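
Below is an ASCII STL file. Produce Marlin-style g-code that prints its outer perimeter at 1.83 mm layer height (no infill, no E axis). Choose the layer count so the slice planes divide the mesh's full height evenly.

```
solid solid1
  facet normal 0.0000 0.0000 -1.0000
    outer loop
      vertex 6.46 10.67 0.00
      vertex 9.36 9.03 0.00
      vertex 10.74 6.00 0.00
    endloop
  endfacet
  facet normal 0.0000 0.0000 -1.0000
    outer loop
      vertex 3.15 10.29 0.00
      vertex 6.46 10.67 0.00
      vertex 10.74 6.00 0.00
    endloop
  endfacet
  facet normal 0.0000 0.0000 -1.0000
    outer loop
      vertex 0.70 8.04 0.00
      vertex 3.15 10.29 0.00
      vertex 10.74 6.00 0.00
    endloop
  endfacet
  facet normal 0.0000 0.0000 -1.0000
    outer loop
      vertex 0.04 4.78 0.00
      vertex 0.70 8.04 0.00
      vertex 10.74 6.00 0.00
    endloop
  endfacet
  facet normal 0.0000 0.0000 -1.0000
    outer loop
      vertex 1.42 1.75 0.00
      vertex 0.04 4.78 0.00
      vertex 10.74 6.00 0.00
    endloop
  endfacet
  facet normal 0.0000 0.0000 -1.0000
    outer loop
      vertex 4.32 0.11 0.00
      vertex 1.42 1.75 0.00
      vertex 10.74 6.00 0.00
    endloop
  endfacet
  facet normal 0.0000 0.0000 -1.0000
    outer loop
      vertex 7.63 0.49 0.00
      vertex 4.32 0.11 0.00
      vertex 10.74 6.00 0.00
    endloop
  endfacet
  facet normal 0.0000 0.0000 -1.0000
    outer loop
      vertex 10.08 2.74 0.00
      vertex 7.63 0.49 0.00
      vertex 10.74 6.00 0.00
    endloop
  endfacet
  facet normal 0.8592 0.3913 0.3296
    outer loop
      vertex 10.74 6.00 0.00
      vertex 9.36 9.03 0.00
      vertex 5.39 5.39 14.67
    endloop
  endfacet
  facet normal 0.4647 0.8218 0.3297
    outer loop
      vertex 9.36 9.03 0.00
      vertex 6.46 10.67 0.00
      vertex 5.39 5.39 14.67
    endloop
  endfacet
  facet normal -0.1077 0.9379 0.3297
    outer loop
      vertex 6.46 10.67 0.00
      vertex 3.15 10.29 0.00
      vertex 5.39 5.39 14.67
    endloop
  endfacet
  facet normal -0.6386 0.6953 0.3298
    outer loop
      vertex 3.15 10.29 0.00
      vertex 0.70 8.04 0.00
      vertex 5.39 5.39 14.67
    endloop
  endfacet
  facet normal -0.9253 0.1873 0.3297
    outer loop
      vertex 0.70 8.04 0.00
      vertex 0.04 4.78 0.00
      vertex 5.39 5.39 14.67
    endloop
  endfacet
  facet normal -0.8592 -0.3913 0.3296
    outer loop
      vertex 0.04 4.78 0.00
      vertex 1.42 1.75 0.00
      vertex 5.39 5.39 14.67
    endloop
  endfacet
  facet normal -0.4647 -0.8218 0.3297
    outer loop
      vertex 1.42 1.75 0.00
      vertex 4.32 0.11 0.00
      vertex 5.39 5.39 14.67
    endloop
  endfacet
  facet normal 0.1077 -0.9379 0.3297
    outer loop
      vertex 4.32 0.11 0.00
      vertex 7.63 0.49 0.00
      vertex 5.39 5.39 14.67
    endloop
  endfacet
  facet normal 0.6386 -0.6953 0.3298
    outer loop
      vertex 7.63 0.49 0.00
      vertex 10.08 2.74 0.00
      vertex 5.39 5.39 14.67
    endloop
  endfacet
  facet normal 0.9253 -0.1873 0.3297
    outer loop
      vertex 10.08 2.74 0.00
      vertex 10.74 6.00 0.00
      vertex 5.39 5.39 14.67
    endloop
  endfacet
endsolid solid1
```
; perimeter-only toolpath
G21 ; units = mm
G90 ; absolute positioning
G28 ; home
; layer 1
G0 Z1.83
G0 X10.07 Y5.92
G1 X8.86 Y8.57
G1 X6.33 Y10.01
G1 X3.43 Y9.68
G1 X1.29 Y7.71
G1 X0.71 Y4.86
G1 X1.92 Y2.21
G1 X4.45 Y0.77
G1 X7.35 Y1.10
G1 X9.49 Y3.07
G1 X10.07 Y5.92
; layer 2
G0 Z3.67
G0 X9.40 Y5.85
G1 X8.37 Y8.12
G1 X6.19 Y9.35
G1 X3.71 Y9.06
G1 X1.87 Y7.38
G1 X1.38 Y4.93
G1 X2.41 Y2.66
G1 X4.59 Y1.43
G1 X7.07 Y1.71
G1 X8.91 Y3.40
G1 X9.40 Y5.85
; layer 3
G0 Z5.50
G0 X8.73 Y5.77
G1 X7.87 Y7.66
G1 X6.06 Y8.69
G1 X3.99 Y8.45
G1 X2.46 Y7.05
G1 X2.05 Y5.01
G1 X2.91 Y3.11
G1 X4.72 Y2.09
G1 X6.79 Y2.33
G1 X8.32 Y3.73
G1 X8.73 Y5.77
; layer 4
G0 Z7.33
G0 X8.06 Y5.70
G1 X7.38 Y7.21
G1 X5.92 Y8.03
G1 X4.27 Y7.84
G1 X3.04 Y6.71
G1 X2.71 Y5.08
G1 X3.40 Y3.57
G1 X4.86 Y2.75
G1 X6.51 Y2.94
G1 X7.73 Y4.06
G1 X8.06 Y5.70
; layer 5
G0 Z9.17
G0 X7.40 Y5.62
G1 X6.88 Y6.75
G1 X5.79 Y7.37
G1 X4.55 Y7.23
G1 X3.63 Y6.38
G1 X3.38 Y5.16
G1 X3.90 Y4.03
G1 X4.99 Y3.41
G1 X6.23 Y3.55
G1 X7.15 Y4.40
G1 X7.40 Y5.62
; layer 6
G0 Z11.00
G0 X6.73 Y5.54
G1 X6.38 Y6.30
G1 X5.66 Y6.71
G1 X4.83 Y6.61
G1 X4.22 Y6.05
G1 X4.05 Y5.24
G1 X4.40 Y4.48
G1 X5.12 Y4.07
G1 X5.95 Y4.16
G1 X6.56 Y4.73
G1 X6.73 Y5.54
; layer 7
G0 Z12.84
G0 X6.06 Y5.47
G1 X5.89 Y5.84
G1 X5.52 Y6.05
G1 X5.11 Y6.00
G1 X4.80 Y5.72
G1 X4.72 Y5.31
G1 X4.89 Y4.93
G1 X5.26 Y4.73
G1 X5.67 Y4.78
G1 X5.98 Y5.06
G1 X6.06 Y5.47
M2 ; end

The solid is a regular 10-sided pyramid, base circumscribed radius ≈ 5.39 mm, apex at z ≈ 14.7 mm. Slicing at Δz = 1.83 mm — 8 equal slices spanning the solid's height, so layer i sits at z = i·h/8 — gives 7 non-empty perimeters. Each is a 10-segment closed polygon; G0 lifts to the layer z and rapids to the start vertex, then G1 traces the edges. The cross-section shrinks linearly with z (the slice at the apex is degenerate and omitted).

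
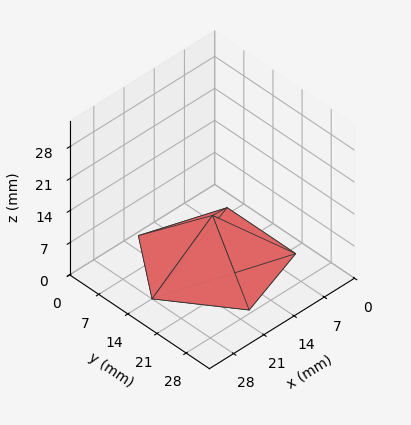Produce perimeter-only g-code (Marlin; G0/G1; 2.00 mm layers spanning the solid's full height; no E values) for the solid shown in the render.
Reading the render: the shape is a regular 5-sided pyramid, base circumscribed radius ≈ 14 mm, apex at z ≈ 10 mm (dimensions read to the nearest mm from the axis ticks). For the g-code, the solid's height is divided into equal slices at the stated Δz and each level perimeter traced with G1 moves after a G0 lift.

; perimeter-only toolpath
G21 ; units = mm
G90 ; absolute positioning
G28 ; home
; layer 1
G0 Z2.00
G0 X25.20 Y14.00
G1 X17.46 Y24.65
G1 X4.94 Y20.58
G1 X4.94 Y7.42
G1 X17.46 Y3.35
G1 X25.20 Y14.00
; layer 2
G0 Z4.00
G0 X22.40 Y14.00
G1 X16.60 Y21.99
G1 X7.20 Y18.94
G1 X7.20 Y9.06
G1 X16.60 Y6.01
G1 X22.40 Y14.00
; layer 3
G0 Z6.00
G0 X19.60 Y14.00
G1 X15.73 Y19.32
G1 X9.47 Y17.29
G1 X9.47 Y10.71
G1 X15.73 Y8.68
G1 X19.60 Y14.00
; layer 4
G0 Z8.00
G0 X16.80 Y14.00
G1 X14.87 Y16.66
G1 X11.73 Y15.65
G1 X11.73 Y12.35
G1 X14.87 Y11.34
G1 X16.80 Y14.00
M2 ; end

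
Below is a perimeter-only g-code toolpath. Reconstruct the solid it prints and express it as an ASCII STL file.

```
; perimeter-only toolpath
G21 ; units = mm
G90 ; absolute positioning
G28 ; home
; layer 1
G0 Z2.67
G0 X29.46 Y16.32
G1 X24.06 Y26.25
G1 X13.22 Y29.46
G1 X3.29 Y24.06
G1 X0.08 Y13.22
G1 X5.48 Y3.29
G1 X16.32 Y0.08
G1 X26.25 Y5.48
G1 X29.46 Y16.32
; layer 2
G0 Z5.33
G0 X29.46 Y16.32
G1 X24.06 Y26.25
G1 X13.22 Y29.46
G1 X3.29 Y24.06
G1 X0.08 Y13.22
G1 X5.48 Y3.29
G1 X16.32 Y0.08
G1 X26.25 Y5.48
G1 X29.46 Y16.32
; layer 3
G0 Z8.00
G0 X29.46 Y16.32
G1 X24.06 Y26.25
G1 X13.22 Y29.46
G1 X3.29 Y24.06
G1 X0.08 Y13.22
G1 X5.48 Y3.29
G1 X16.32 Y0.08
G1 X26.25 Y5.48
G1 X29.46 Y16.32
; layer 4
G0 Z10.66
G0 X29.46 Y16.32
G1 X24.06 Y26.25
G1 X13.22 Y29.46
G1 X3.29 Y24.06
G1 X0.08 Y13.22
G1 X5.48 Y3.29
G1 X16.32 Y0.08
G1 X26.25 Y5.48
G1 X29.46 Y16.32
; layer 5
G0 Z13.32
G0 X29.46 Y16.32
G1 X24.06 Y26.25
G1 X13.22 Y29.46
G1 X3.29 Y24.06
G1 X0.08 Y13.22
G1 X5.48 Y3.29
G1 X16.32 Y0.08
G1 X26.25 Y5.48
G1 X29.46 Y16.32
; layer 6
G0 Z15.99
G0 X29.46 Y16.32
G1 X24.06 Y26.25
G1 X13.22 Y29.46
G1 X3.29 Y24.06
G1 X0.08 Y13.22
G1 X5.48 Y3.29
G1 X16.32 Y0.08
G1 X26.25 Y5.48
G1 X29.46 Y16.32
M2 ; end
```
solid part
  facet normal 0.0000 0.0000 -1.0000
    outer loop
      vertex 13.22 29.46 0.00
      vertex 24.06 26.25 0.00
      vertex 29.46 16.32 0.00
    endloop
  endfacet
  facet normal 0.0000 0.0000 -1.0000
    outer loop
      vertex 3.29 24.06 0.00
      vertex 13.22 29.46 0.00
      vertex 29.46 16.32 0.00
    endloop
  endfacet
  facet normal 0.0000 0.0000 -1.0000
    outer loop
      vertex 0.08 13.22 0.00
      vertex 3.29 24.06 0.00
      vertex 29.46 16.32 0.00
    endloop
  endfacet
  facet normal 0.0000 0.0000 -1.0000
    outer loop
      vertex 5.48 3.29 0.00
      vertex 0.08 13.22 0.00
      vertex 29.46 16.32 0.00
    endloop
  endfacet
  facet normal 0.0000 0.0000 -1.0000
    outer loop
      vertex 16.32 0.08 0.00
      vertex 5.48 3.29 0.00
      vertex 29.46 16.32 0.00
    endloop
  endfacet
  facet normal 0.0000 0.0000 -1.0000
    outer loop
      vertex 26.25 5.48 0.00
      vertex 16.32 0.08 0.00
      vertex 29.46 16.32 0.00
    endloop
  endfacet
  facet normal 0.0000 0.0000 1.0000
    outer loop
      vertex 29.46 16.32 15.99
      vertex 24.06 26.25 15.99
      vertex 13.22 29.46 15.99
    endloop
  endfacet
  facet normal 0.0000 0.0000 1.0000
    outer loop
      vertex 29.46 16.32 15.99
      vertex 13.22 29.46 15.99
      vertex 3.29 24.06 15.99
    endloop
  endfacet
  facet normal 0.0000 0.0000 1.0000
    outer loop
      vertex 29.46 16.32 15.99
      vertex 3.29 24.06 15.99
      vertex 0.08 13.22 15.99
    endloop
  endfacet
  facet normal 0.0000 0.0000 1.0000
    outer loop
      vertex 29.46 16.32 15.99
      vertex 0.08 13.22 15.99
      vertex 5.48 3.29 15.99
    endloop
  endfacet
  facet normal 0.0000 0.0000 1.0000
    outer loop
      vertex 29.46 16.32 15.99
      vertex 5.48 3.29 15.99
      vertex 16.32 0.08 15.99
    endloop
  endfacet
  facet normal 0.0000 0.0000 1.0000
    outer loop
      vertex 29.46 16.32 15.99
      vertex 16.32 0.08 15.99
      vertex 26.25 5.48 15.99
    endloop
  endfacet
  facet normal 0.8785 0.4777 0.0000
    outer loop
      vertex 29.46 16.32 0.00
      vertex 24.06 26.25 0.00
      vertex 24.06 26.25 15.99
    endloop
  endfacet
  facet normal 0.8785 0.4777 0.0000
    outer loop
      vertex 29.46 16.32 0.00
      vertex 24.06 26.25 15.99
      vertex 29.46 16.32 15.99
    endloop
  endfacet
  facet normal 0.2839 0.9588 0.0000
    outer loop
      vertex 24.06 26.25 0.00
      vertex 13.22 29.46 0.00
      vertex 13.22 29.46 15.99
    endloop
  endfacet
  facet normal 0.2839 0.9588 0.0000
    outer loop
      vertex 24.06 26.25 0.00
      vertex 13.22 29.46 15.99
      vertex 24.06 26.25 15.99
    endloop
  endfacet
  facet normal -0.4777 0.8785 0.0000
    outer loop
      vertex 13.22 29.46 0.00
      vertex 3.29 24.06 0.00
      vertex 3.29 24.06 15.99
    endloop
  endfacet
  facet normal -0.4777 0.8785 0.0000
    outer loop
      vertex 13.22 29.46 0.00
      vertex 3.29 24.06 15.99
      vertex 13.22 29.46 15.99
    endloop
  endfacet
  facet normal -0.9588 0.2839 0.0000
    outer loop
      vertex 3.29 24.06 0.00
      vertex 0.08 13.22 0.00
      vertex 0.08 13.22 15.99
    endloop
  endfacet
  facet normal -0.9588 0.2839 0.0000
    outer loop
      vertex 3.29 24.06 0.00
      vertex 0.08 13.22 15.99
      vertex 3.29 24.06 15.99
    endloop
  endfacet
  facet normal -0.8785 -0.4777 0.0000
    outer loop
      vertex 0.08 13.22 0.00
      vertex 5.48 3.29 0.00
      vertex 5.48 3.29 15.99
    endloop
  endfacet
  facet normal -0.8785 -0.4777 0.0000
    outer loop
      vertex 0.08 13.22 0.00
      vertex 5.48 3.29 15.99
      vertex 0.08 13.22 15.99
    endloop
  endfacet
  facet normal -0.2839 -0.9588 0.0000
    outer loop
      vertex 5.48 3.29 0.00
      vertex 16.32 0.08 0.00
      vertex 16.32 0.08 15.99
    endloop
  endfacet
  facet normal -0.2839 -0.9588 0.0000
    outer loop
      vertex 5.48 3.29 0.00
      vertex 16.32 0.08 15.99
      vertex 5.48 3.29 15.99
    endloop
  endfacet
  facet normal 0.4777 -0.8785 0.0000
    outer loop
      vertex 16.32 0.08 0.00
      vertex 26.25 5.48 0.00
      vertex 26.25 5.48 15.99
    endloop
  endfacet
  facet normal 0.4777 -0.8785 0.0000
    outer loop
      vertex 16.32 0.08 0.00
      vertex 26.25 5.48 15.99
      vertex 16.32 0.08 15.99
    endloop
  endfacet
  facet normal 0.9588 -0.2839 0.0000
    outer loop
      vertex 26.25 5.48 0.00
      vertex 29.46 16.32 0.00
      vertex 29.46 16.32 15.99
    endloop
  endfacet
  facet normal 0.9588 -0.2839 0.0000
    outer loop
      vertex 26.25 5.48 0.00
      vertex 29.46 16.32 15.99
      vertex 26.25 5.48 15.99
    endloop
  endfacet
endsolid part

The G0 Z moves step by Δz≈2.67 mm. Every layer's G1 loop is the same polygon, so the solid is a straight extrusion of it from z=0 to z≈16. Closing with flat bottom and top caps and triangulating gives 28 facets — a regular 8-sided prism (a cylinder approximated with 8 flat sides), circumscribed radius ≈ 14.8 mm, height ≈ 16 mm.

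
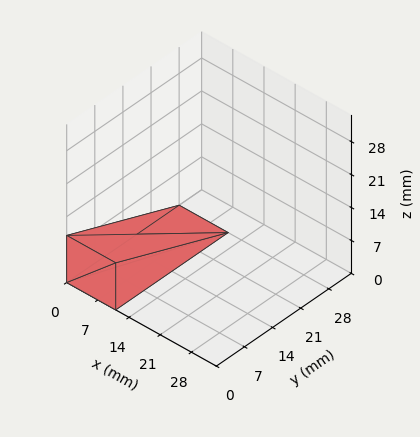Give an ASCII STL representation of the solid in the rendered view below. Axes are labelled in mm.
Reading the render: the shape is a wedge (ramp): 11 × 28 mm base, rising to 10 mm along the y=0 edge and sloping linearly to z=0 at y=28 (dimensions read to the nearest mm from the axis ticks). For the STL, each face is triangulated and given an outward normal.

solid part
  facet normal 0.0000 0.0000 -1.0000
    outer loop
      vertex 11.0 28.0 0.0
      vertex 11.0 0.0 0.0
      vertex 0.0 0.0 0.0
    endloop
  endfacet
  facet normal 0.0000 0.0000 -1.0000
    outer loop
      vertex 0.0 28.0 0.0
      vertex 11.0 28.0 0.0
      vertex 0.0 0.0 0.0
    endloop
  endfacet
  facet normal 0.0000 -1.0000 0.0000
    outer loop
      vertex 0.0 0.0 0.0
      vertex 11.0 0.0 0.0
      vertex 11.0 0.0 10.0
    endloop
  endfacet
  facet normal 0.0000 -1.0000 0.0000
    outer loop
      vertex 0.0 0.0 0.0
      vertex 11.0 0.0 10.0
      vertex 0.0 0.0 10.0
    endloop
  endfacet
  facet normal 0.0000 0.3363 0.9417
    outer loop
      vertex 0.0 0.0 10.0
      vertex 11.0 0.0 10.0
      vertex 11.0 28.0 0.0
    endloop
  endfacet
  facet normal 0.0000 0.3363 0.9417
    outer loop
      vertex 0.0 0.0 10.0
      vertex 11.0 28.0 0.0
      vertex 0.0 28.0 0.0
    endloop
  endfacet
  facet normal -1.0000 0.0000 0.0000
    outer loop
      vertex 0.0 0.0 10.0
      vertex 0.0 28.0 0.0
      vertex 0.0 0.0 0.0
    endloop
  endfacet
  facet normal 1.0000 0.0000 0.0000
    outer loop
      vertex 11.0 0.0 0.0
      vertex 11.0 28.0 0.0
      vertex 11.0 0.0 10.0
    endloop
  endfacet
endsolid part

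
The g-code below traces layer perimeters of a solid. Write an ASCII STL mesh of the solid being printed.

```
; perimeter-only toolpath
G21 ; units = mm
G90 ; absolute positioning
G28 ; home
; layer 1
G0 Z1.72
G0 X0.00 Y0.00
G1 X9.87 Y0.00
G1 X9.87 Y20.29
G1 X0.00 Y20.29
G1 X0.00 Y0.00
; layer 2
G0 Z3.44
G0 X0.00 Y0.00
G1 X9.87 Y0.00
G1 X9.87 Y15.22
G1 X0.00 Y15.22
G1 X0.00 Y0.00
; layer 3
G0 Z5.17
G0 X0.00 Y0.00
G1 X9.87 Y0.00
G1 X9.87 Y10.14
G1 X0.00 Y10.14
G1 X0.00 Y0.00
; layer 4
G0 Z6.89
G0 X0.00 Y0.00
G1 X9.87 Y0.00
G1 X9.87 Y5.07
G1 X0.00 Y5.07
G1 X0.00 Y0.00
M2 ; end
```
solid part
  facet normal 0.0000 0.0000 -1.0000
    outer loop
      vertex 9.87 25.36 0.00
      vertex 9.87 0.00 0.00
      vertex 0.00 0.00 0.00
    endloop
  endfacet
  facet normal 0.0000 0.0000 -1.0000
    outer loop
      vertex 0.00 25.36 0.00
      vertex 9.87 25.36 0.00
      vertex 0.00 0.00 0.00
    endloop
  endfacet
  facet normal 0.0000 -1.0000 0.0000
    outer loop
      vertex 0.00 0.00 0.00
      vertex 9.87 0.00 0.00
      vertex 9.87 0.00 8.61
    endloop
  endfacet
  facet normal 0.0000 -1.0000 0.0000
    outer loop
      vertex 0.00 0.00 0.00
      vertex 9.87 0.00 8.61
      vertex 0.00 0.00 8.61
    endloop
  endfacet
  facet normal 0.0000 0.3215 0.9469
    outer loop
      vertex 0.00 0.00 8.61
      vertex 9.87 0.00 8.61
      vertex 9.87 25.36 0.00
    endloop
  endfacet
  facet normal 0.0000 0.3215 0.9469
    outer loop
      vertex 0.00 0.00 8.61
      vertex 9.87 25.36 0.00
      vertex 0.00 25.36 0.00
    endloop
  endfacet
  facet normal -1.0000 0.0000 0.0000
    outer loop
      vertex 0.00 0.00 8.61
      vertex 0.00 25.36 0.00
      vertex 0.00 0.00 0.00
    endloop
  endfacet
  facet normal 1.0000 0.0000 0.0000
    outer loop
      vertex 9.87 0.00 0.00
      vertex 9.87 25.36 0.00
      vertex 9.87 0.00 8.61
    endloop
  endfacet
endsolid part

The G0 Z moves step by Δz≈1.72 mm. The G1 loops shrink linearly with z, so the solid tapers from its base footprint up to z≈8.61. Closing with a flat bottom cap and the tapered top and triangulating gives 8 facets — a wedge (ramp): 9.87 × 25.4 mm base, rising to 8.61 mm along the y=0 edge and sloping linearly to z=0 at y=25.4.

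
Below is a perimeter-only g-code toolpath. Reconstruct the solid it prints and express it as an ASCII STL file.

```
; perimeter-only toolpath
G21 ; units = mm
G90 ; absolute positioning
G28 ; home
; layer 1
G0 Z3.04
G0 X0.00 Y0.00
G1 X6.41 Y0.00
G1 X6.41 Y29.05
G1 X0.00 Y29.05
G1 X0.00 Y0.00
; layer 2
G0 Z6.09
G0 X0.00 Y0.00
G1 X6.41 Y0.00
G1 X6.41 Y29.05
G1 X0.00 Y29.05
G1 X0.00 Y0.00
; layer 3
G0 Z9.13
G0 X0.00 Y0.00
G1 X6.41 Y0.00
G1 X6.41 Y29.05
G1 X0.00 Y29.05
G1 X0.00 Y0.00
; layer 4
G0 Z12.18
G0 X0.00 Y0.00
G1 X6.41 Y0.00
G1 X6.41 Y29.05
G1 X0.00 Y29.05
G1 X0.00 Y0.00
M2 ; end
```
solid part
  facet normal 0.0000 0.0000 -1.0000
    outer loop
      vertex 6.41 29.05 0.00
      vertex 6.41 0.00 0.00
      vertex 0.00 0.00 0.00
    endloop
  endfacet
  facet normal 0.0000 0.0000 -1.0000
    outer loop
      vertex 0.00 29.05 0.00
      vertex 6.41 29.05 0.00
      vertex 0.00 0.00 0.00
    endloop
  endfacet
  facet normal 0.0000 0.0000 1.0000
    outer loop
      vertex 0.00 0.00 12.18
      vertex 6.41 0.00 12.18
      vertex 6.41 29.05 12.18
    endloop
  endfacet
  facet normal 0.0000 0.0000 1.0000
    outer loop
      vertex 0.00 0.00 12.18
      vertex 6.41 29.05 12.18
      vertex 0.00 29.05 12.18
    endloop
  endfacet
  facet normal 0.0000 -1.0000 0.0000
    outer loop
      vertex 0.00 0.00 0.00
      vertex 6.41 0.00 0.00
      vertex 6.41 0.00 12.18
    endloop
  endfacet
  facet normal 0.0000 -1.0000 0.0000
    outer loop
      vertex 0.00 0.00 0.00
      vertex 6.41 0.00 12.18
      vertex 0.00 0.00 12.18
    endloop
  endfacet
  facet normal 0.0000 1.0000 0.0000
    outer loop
      vertex 6.41 29.05 12.18
      vertex 6.41 29.05 0.00
      vertex 0.00 29.05 0.00
    endloop
  endfacet
  facet normal 0.0000 1.0000 0.0000
    outer loop
      vertex 0.00 29.05 12.18
      vertex 6.41 29.05 12.18
      vertex 0.00 29.05 0.00
    endloop
  endfacet
  facet normal -1.0000 0.0000 0.0000
    outer loop
      vertex 0.00 29.05 12.18
      vertex 0.00 29.05 0.00
      vertex 0.00 0.00 0.00
    endloop
  endfacet
  facet normal -1.0000 0.0000 0.0000
    outer loop
      vertex 0.00 0.00 12.18
      vertex 0.00 29.05 12.18
      vertex 0.00 0.00 0.00
    endloop
  endfacet
  facet normal 1.0000 0.0000 0.0000
    outer loop
      vertex 6.41 0.00 0.00
      vertex 6.41 29.05 0.00
      vertex 6.41 29.05 12.18
    endloop
  endfacet
  facet normal 1.0000 0.0000 0.0000
    outer loop
      vertex 6.41 0.00 0.00
      vertex 6.41 29.05 12.18
      vertex 6.41 0.00 12.18
    endloop
  endfacet
endsolid part

The G0 Z moves step by Δz≈3.04 mm. Every layer's G1 loop is the same polygon, so the solid is a straight extrusion of it from z=0 to z≈12.2. Closing with flat bottom and top caps and triangulating gives 12 facets — a rectangular box, roughly 6.41 × 29.1 mm footprint and 12.2 mm tall.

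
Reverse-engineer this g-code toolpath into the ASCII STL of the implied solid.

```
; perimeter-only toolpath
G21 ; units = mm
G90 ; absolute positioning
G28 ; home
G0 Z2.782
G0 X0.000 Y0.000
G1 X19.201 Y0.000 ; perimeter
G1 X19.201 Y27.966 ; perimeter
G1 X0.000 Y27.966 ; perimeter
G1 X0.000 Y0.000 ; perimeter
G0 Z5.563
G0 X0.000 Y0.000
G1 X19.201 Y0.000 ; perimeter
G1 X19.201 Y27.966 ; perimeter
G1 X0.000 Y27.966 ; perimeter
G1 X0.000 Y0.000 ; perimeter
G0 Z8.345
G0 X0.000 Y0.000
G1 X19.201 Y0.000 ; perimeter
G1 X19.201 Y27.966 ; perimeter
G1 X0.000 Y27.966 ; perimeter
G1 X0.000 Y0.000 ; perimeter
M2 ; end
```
solid part
  facet normal 0.0000 0.0000 -1.0000
    outer loop
      vertex 19.201 27.966 0.000
      vertex 19.201 0.000 0.000
      vertex 0.000 0.000 0.000
    endloop
  endfacet
  facet normal 0.0000 0.0000 -1.0000
    outer loop
      vertex 0.000 27.966 0.000
      vertex 19.201 27.966 0.000
      vertex 0.000 0.000 0.000
    endloop
  endfacet
  facet normal 0.0000 0.0000 1.0000
    outer loop
      vertex 0.000 0.000 8.345
      vertex 19.201 0.000 8.345
      vertex 19.201 27.966 8.345
    endloop
  endfacet
  facet normal 0.0000 0.0000 1.0000
    outer loop
      vertex 0.000 0.000 8.345
      vertex 19.201 27.966 8.345
      vertex 0.000 27.966 8.345
    endloop
  endfacet
  facet normal 0.0000 -1.0000 0.0000
    outer loop
      vertex 0.000 0.000 0.000
      vertex 19.201 0.000 0.000
      vertex 19.201 0.000 8.345
    endloop
  endfacet
  facet normal 0.0000 -1.0000 0.0000
    outer loop
      vertex 0.000 0.000 0.000
      vertex 19.201 0.000 8.345
      vertex 0.000 0.000 8.345
    endloop
  endfacet
  facet normal 0.0000 1.0000 0.0000
    outer loop
      vertex 19.201 27.966 8.345
      vertex 19.201 27.966 0.000
      vertex 0.000 27.966 0.000
    endloop
  endfacet
  facet normal 0.0000 1.0000 0.0000
    outer loop
      vertex 0.000 27.966 8.345
      vertex 19.201 27.966 8.345
      vertex 0.000 27.966 0.000
    endloop
  endfacet
  facet normal -1.0000 0.0000 0.0000
    outer loop
      vertex 0.000 27.966 8.345
      vertex 0.000 27.966 0.000
      vertex 0.000 0.000 0.000
    endloop
  endfacet
  facet normal -1.0000 0.0000 0.0000
    outer loop
      vertex 0.000 0.000 8.345
      vertex 0.000 27.966 8.345
      vertex 0.000 0.000 0.000
    endloop
  endfacet
  facet normal 1.0000 0.0000 0.0000
    outer loop
      vertex 19.201 0.000 0.000
      vertex 19.201 27.966 0.000
      vertex 19.201 27.966 8.345
    endloop
  endfacet
  facet normal 1.0000 0.0000 0.0000
    outer loop
      vertex 19.201 0.000 0.000
      vertex 19.201 27.966 8.345
      vertex 19.201 0.000 8.345
    endloop
  endfacet
endsolid part

The G0 Z moves step by Δz≈2.782 mm. Every layer's G1 loop is the same polygon, so the solid is a straight extrusion of it from z=0 to z≈8.35. Closing with flat bottom and top caps and triangulating gives 12 facets — a rectangular box, roughly 19.2 × 28 mm footprint and 8.35 mm tall.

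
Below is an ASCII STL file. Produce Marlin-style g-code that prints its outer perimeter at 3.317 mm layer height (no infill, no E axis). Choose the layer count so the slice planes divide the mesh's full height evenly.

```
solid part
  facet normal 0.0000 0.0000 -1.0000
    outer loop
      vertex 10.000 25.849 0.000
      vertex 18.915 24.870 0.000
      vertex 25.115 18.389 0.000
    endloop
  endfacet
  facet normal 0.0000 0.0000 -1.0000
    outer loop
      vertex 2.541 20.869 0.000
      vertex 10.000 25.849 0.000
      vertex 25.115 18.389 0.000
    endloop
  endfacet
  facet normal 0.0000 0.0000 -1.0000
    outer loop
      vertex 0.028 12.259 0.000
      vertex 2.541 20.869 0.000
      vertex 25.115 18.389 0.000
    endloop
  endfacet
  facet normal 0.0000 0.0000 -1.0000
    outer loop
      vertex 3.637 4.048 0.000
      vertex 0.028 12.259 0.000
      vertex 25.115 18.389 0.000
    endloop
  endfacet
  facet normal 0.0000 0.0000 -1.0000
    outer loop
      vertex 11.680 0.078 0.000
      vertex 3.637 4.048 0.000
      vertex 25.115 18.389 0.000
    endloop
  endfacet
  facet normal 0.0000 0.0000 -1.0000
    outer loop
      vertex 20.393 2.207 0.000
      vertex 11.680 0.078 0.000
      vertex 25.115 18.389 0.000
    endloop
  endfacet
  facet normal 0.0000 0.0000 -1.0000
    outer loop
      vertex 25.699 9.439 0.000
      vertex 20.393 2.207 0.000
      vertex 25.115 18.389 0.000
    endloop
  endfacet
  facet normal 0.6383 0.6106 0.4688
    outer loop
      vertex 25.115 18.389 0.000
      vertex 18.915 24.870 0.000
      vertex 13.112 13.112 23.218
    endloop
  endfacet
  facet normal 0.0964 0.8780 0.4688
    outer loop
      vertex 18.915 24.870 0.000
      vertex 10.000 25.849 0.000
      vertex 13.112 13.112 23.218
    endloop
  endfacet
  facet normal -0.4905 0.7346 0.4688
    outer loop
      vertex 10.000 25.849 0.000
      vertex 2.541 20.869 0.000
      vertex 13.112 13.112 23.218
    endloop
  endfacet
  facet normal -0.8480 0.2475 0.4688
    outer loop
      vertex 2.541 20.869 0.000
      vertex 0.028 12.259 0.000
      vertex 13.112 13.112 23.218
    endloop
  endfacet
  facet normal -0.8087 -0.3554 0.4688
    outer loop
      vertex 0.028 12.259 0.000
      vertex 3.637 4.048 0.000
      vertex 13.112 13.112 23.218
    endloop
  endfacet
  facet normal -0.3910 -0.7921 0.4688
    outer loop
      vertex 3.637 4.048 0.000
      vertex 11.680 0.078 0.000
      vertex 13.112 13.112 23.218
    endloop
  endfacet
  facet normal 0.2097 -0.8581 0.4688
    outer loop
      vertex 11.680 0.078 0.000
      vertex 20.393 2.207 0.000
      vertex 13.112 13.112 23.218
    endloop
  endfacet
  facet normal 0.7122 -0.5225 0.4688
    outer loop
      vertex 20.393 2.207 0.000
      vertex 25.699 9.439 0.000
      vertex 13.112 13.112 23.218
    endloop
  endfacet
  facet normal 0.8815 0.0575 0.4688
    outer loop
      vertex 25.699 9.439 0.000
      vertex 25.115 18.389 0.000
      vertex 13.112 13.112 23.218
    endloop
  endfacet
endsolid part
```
; perimeter-only toolpath
G21 ; units = mm
G90 ; absolute positioning
G28 ; home
; layer 1
G0 Z3.317
G0 X23.400 Y17.635
G1 X18.086 Y23.190
G1 X10.445 Y24.029
G1 X4.051 Y19.761
G1 X1.897 Y12.381
G1 X4.991 Y5.343
G1 X11.885 Y1.940
G1 X19.353 Y3.765
G1 X23.901 Y9.964
G1 X23.400 Y17.635
; layer 2
G0 Z6.634
G0 X21.686 Y16.881
G1 X17.257 Y21.511
G1 X10.889 Y22.210
G1 X5.561 Y18.653
G1 X3.766 Y12.503
G1 X6.344 Y6.638
G1 X12.089 Y3.802
G1 X18.313 Y5.323
G1 X22.103 Y10.488
G1 X21.686 Y16.881
; layer 3
G0 Z9.951
G0 X19.971 Y16.127
G1 X16.428 Y19.831
G1 X11.334 Y20.390
G1 X7.071 Y17.545
G1 X5.635 Y12.625
G1 X7.698 Y7.933
G1 X12.294 Y5.664
G1 X17.273 Y6.881
G1 X20.305 Y11.013
G1 X19.971 Y16.127
; layer 4
G0 Z13.267
G0 X18.256 Y15.374
G1 X15.599 Y18.151
G1 X11.778 Y18.571
G1 X8.582 Y16.436
G1 X7.505 Y12.746
G1 X9.051 Y9.227
G1 X12.498 Y7.526
G1 X16.232 Y8.438
G1 X18.506 Y11.538
G1 X18.256 Y15.374
; layer 5
G0 Z16.584
G0 X16.541 Y14.620
G1 X14.770 Y16.471
G1 X12.223 Y16.751
G1 X10.092 Y15.328
G1 X9.374 Y12.868
G1 X10.405 Y10.522
G1 X12.703 Y9.388
G1 X15.192 Y9.996
G1 X16.708 Y12.063
G1 X16.541 Y14.620
; layer 6
G0 Z19.901
G0 X14.827 Y13.866
G1 X13.941 Y14.792
G1 X12.667 Y14.932
G1 X11.602 Y14.220
G1 X11.243 Y12.990
G1 X11.758 Y11.817
G1 X12.907 Y11.250
G1 X14.152 Y11.554
G1 X14.910 Y12.587
G1 X14.827 Y13.866
M2 ; end

The solid is a regular 9-sided pyramid, base circumscribed radius ≈ 13.1 mm, apex at z ≈ 23.2 mm. Slicing at Δz = 3.317 mm — 7 equal slices spanning the solid's height, so layer i sits at z = i·h/7 — gives 6 non-empty perimeters. Each is a 9-segment closed polygon; G0 lifts to the layer z and rapids to the start vertex, then G1 traces the edges. The cross-section shrinks linearly with z (the slice at the apex is degenerate and omitted).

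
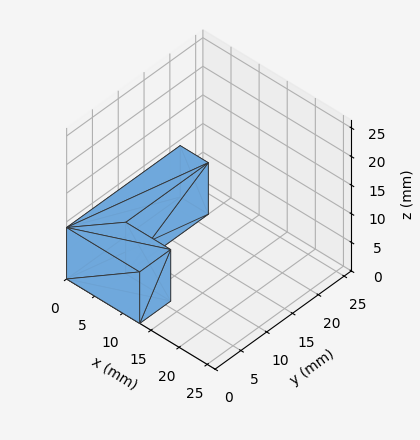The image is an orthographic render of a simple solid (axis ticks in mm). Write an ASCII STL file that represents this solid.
Reading the render: the shape is an L-shaped prism: outer 13 × 22 mm, arm thicknesses ≈ 6 mm (horizontal) and 5 mm (vertical), extruded 9 mm in z (dimensions read to the nearest mm from the axis ticks). For the STL, each face is triangulated and given an outward normal.

solid part
  facet normal 0.0000 0.0000 -1.0000
    outer loop
      vertex 13.000 6.000 0.000
      vertex 13.000 0.000 0.000
      vertex 0.000 0.000 0.000
    endloop
  endfacet
  facet normal 0.0000 0.0000 -1.0000
    outer loop
      vertex 5.000 6.000 0.000
      vertex 13.000 6.000 0.000
      vertex 0.000 0.000 0.000
    endloop
  endfacet
  facet normal 0.0000 0.0000 -1.0000
    outer loop
      vertex 5.000 22.000 0.000
      vertex 5.000 6.000 0.000
      vertex 0.000 0.000 0.000
    endloop
  endfacet
  facet normal 0.0000 0.0000 -1.0000
    outer loop
      vertex 0.000 22.000 0.000
      vertex 5.000 22.000 0.000
      vertex 0.000 0.000 0.000
    endloop
  endfacet
  facet normal 0.0000 0.0000 1.0000
    outer loop
      vertex 0.000 0.000 9.000
      vertex 13.000 0.000 9.000
      vertex 13.000 6.000 9.000
    endloop
  endfacet
  facet normal 0.0000 0.0000 1.0000
    outer loop
      vertex 0.000 0.000 9.000
      vertex 13.000 6.000 9.000
      vertex 5.000 6.000 9.000
    endloop
  endfacet
  facet normal 0.0000 0.0000 1.0000
    outer loop
      vertex 0.000 0.000 9.000
      vertex 5.000 6.000 9.000
      vertex 5.000 22.000 9.000
    endloop
  endfacet
  facet normal 0.0000 0.0000 1.0000
    outer loop
      vertex 0.000 0.000 9.000
      vertex 5.000 22.000 9.000
      vertex 0.000 22.000 9.000
    endloop
  endfacet
  facet normal 0.0000 -1.0000 0.0000
    outer loop
      vertex 0.000 0.000 0.000
      vertex 13.000 0.000 0.000
      vertex 13.000 0.000 9.000
    endloop
  endfacet
  facet normal 0.0000 -1.0000 0.0000
    outer loop
      vertex 0.000 0.000 0.000
      vertex 13.000 0.000 9.000
      vertex 0.000 0.000 9.000
    endloop
  endfacet
  facet normal 1.0000 0.0000 0.0000
    outer loop
      vertex 13.000 0.000 0.000
      vertex 13.000 6.000 0.000
      vertex 13.000 6.000 9.000
    endloop
  endfacet
  facet normal 1.0000 0.0000 0.0000
    outer loop
      vertex 13.000 0.000 0.000
      vertex 13.000 6.000 9.000
      vertex 13.000 0.000 9.000
    endloop
  endfacet
  facet normal 0.0000 1.0000 0.0000
    outer loop
      vertex 13.000 6.000 0.000
      vertex 5.000 6.000 0.000
      vertex 5.000 6.000 9.000
    endloop
  endfacet
  facet normal 0.0000 1.0000 0.0000
    outer loop
      vertex 13.000 6.000 0.000
      vertex 5.000 6.000 9.000
      vertex 13.000 6.000 9.000
    endloop
  endfacet
  facet normal 1.0000 0.0000 0.0000
    outer loop
      vertex 5.000 6.000 0.000
      vertex 5.000 22.000 0.000
      vertex 5.000 22.000 9.000
    endloop
  endfacet
  facet normal 1.0000 0.0000 0.0000
    outer loop
      vertex 5.000 6.000 0.000
      vertex 5.000 22.000 9.000
      vertex 5.000 6.000 9.000
    endloop
  endfacet
  facet normal 0.0000 1.0000 0.0000
    outer loop
      vertex 5.000 22.000 0.000
      vertex 0.000 22.000 0.000
      vertex 0.000 22.000 9.000
    endloop
  endfacet
  facet normal 0.0000 1.0000 0.0000
    outer loop
      vertex 5.000 22.000 0.000
      vertex 0.000 22.000 9.000
      vertex 5.000 22.000 9.000
    endloop
  endfacet
  facet normal -1.0000 0.0000 0.0000
    outer loop
      vertex 0.000 22.000 0.000
      vertex 0.000 0.000 0.000
      vertex 0.000 0.000 9.000
    endloop
  endfacet
  facet normal -1.0000 0.0000 0.0000
    outer loop
      vertex 0.000 22.000 0.000
      vertex 0.000 0.000 9.000
      vertex 0.000 22.000 9.000
    endloop
  endfacet
endsolid part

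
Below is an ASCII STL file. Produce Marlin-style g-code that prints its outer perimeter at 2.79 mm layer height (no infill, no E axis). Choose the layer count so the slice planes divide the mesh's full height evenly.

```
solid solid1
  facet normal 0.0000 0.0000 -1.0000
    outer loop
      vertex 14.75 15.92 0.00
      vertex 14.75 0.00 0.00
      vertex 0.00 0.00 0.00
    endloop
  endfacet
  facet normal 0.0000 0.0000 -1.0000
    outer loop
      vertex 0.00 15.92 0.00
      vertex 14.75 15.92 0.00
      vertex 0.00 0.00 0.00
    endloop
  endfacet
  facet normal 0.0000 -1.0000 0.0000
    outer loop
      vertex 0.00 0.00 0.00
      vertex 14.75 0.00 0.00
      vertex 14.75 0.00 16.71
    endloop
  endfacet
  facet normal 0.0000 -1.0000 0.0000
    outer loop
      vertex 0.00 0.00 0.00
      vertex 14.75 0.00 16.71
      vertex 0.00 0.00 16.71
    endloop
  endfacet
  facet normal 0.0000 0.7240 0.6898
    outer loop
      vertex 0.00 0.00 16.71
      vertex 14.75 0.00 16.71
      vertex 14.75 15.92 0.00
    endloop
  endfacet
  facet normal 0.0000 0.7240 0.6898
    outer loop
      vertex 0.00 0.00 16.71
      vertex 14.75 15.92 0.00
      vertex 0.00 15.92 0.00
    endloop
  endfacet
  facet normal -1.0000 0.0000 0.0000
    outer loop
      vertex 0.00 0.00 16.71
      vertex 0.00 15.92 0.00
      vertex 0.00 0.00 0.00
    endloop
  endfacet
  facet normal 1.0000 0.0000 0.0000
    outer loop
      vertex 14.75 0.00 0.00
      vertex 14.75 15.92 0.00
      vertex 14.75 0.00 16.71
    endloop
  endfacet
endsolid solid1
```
; perimeter-only toolpath
G21 ; units = mm
G90 ; absolute positioning
G28 ; home
; layer 1
G0 Z2.79
G0 X0.00 Y0.00
G1 X14.75 Y0.00
G1 X14.75 Y13.27
G1 X0.00 Y13.27
G1 X0.00 Y0.00
; layer 2
G0 Z5.57
G0 X0.00 Y0.00
G1 X14.75 Y0.00
G1 X14.75 Y10.61
G1 X0.00 Y10.61
G1 X0.00 Y0.00
; layer 3
G0 Z8.36
G0 X0.00 Y0.00
G1 X14.75 Y0.00
G1 X14.75 Y7.96
G1 X0.00 Y7.96
G1 X0.00 Y0.00
; layer 4
G0 Z11.14
G0 X0.00 Y0.00
G1 X14.75 Y0.00
G1 X14.75 Y5.31
G1 X0.00 Y5.31
G1 X0.00 Y0.00
; layer 5
G0 Z13.93
G0 X0.00 Y0.00
G1 X14.75 Y0.00
G1 X14.75 Y2.65
G1 X0.00 Y2.65
G1 X0.00 Y0.00
M2 ; end

The solid is a wedge (ramp): 14.8 × 15.9 mm base, rising to 16.7 mm along the y=0 edge and sloping linearly to z=0 at y=15.9. Slicing at Δz = 2.79 mm — 6 equal slices spanning the solid's height, so layer i sits at z = i·h/6 — gives 5 non-empty perimeters. Each is a 4-segment closed polygon; G0 lifts to the layer z and rapids to the start vertex, then G1 traces the edges. The cross-section shrinks linearly with z (the slice at the apex is degenerate and omitted).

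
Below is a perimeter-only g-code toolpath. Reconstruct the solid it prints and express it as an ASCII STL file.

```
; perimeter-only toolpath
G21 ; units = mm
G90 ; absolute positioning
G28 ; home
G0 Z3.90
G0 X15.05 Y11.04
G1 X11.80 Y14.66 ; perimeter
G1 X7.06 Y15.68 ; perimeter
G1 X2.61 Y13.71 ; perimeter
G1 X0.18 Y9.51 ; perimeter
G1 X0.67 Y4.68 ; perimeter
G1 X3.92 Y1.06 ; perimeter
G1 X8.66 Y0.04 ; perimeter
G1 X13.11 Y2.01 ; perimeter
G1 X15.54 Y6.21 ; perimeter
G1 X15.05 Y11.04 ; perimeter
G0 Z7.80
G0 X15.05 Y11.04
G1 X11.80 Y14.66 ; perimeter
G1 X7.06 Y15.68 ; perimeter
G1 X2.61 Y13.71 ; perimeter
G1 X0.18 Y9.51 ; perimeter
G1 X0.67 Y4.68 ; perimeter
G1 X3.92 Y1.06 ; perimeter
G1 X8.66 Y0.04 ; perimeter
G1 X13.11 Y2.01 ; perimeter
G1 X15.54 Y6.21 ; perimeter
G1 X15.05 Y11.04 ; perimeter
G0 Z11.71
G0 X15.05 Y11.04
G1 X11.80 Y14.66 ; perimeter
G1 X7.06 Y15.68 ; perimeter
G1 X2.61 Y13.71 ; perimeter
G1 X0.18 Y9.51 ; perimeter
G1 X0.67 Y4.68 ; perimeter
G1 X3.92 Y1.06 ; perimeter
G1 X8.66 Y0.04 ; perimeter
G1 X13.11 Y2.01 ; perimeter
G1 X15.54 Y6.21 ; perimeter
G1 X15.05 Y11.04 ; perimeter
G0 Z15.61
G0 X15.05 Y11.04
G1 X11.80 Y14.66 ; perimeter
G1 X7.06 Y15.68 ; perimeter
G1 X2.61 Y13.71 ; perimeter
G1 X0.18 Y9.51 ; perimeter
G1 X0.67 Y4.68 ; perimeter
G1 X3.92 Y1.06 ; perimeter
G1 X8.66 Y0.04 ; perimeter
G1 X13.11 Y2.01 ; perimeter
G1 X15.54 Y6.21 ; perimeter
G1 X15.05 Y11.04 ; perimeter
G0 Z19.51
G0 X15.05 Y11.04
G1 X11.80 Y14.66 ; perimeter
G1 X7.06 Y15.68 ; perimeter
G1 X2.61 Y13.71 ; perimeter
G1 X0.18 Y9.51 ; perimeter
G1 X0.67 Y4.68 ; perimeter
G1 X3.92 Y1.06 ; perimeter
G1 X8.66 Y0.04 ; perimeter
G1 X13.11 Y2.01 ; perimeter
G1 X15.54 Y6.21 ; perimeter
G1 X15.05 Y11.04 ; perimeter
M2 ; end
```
solid part
  facet normal 0.0000 0.0000 -1.0000
    outer loop
      vertex 7.06 15.68 0.00
      vertex 11.80 14.66 0.00
      vertex 15.05 11.04 0.00
    endloop
  endfacet
  facet normal 0.0000 0.0000 -1.0000
    outer loop
      vertex 2.61 13.71 0.00
      vertex 7.06 15.68 0.00
      vertex 15.05 11.04 0.00
    endloop
  endfacet
  facet normal 0.0000 0.0000 -1.0000
    outer loop
      vertex 0.18 9.51 0.00
      vertex 2.61 13.71 0.00
      vertex 15.05 11.04 0.00
    endloop
  endfacet
  facet normal 0.0000 0.0000 -1.0000
    outer loop
      vertex 0.67 4.68 0.00
      vertex 0.18 9.51 0.00
      vertex 15.05 11.04 0.00
    endloop
  endfacet
  facet normal 0.0000 0.0000 -1.0000
    outer loop
      vertex 3.92 1.06 0.00
      vertex 0.67 4.68 0.00
      vertex 15.05 11.04 0.00
    endloop
  endfacet
  facet normal 0.0000 0.0000 -1.0000
    outer loop
      vertex 8.66 0.04 0.00
      vertex 3.92 1.06 0.00
      vertex 15.05 11.04 0.00
    endloop
  endfacet
  facet normal 0.0000 0.0000 -1.0000
    outer loop
      vertex 13.11 2.01 0.00
      vertex 8.66 0.04 0.00
      vertex 15.05 11.04 0.00
    endloop
  endfacet
  facet normal 0.0000 0.0000 -1.0000
    outer loop
      vertex 15.54 6.21 0.00
      vertex 13.11 2.01 0.00
      vertex 15.05 11.04 0.00
    endloop
  endfacet
  facet normal 0.0000 0.0000 1.0000
    outer loop
      vertex 15.05 11.04 19.51
      vertex 11.80 14.66 19.51
      vertex 7.06 15.68 19.51
    endloop
  endfacet
  facet normal 0.0000 0.0000 1.0000
    outer loop
      vertex 15.05 11.04 19.51
      vertex 7.06 15.68 19.51
      vertex 2.61 13.71 19.51
    endloop
  endfacet
  facet normal 0.0000 0.0000 1.0000
    outer loop
      vertex 15.05 11.04 19.51
      vertex 2.61 13.71 19.51
      vertex 0.18 9.51 19.51
    endloop
  endfacet
  facet normal 0.0000 0.0000 1.0000
    outer loop
      vertex 15.05 11.04 19.51
      vertex 0.18 9.51 19.51
      vertex 0.67 4.68 19.51
    endloop
  endfacet
  facet normal 0.0000 0.0000 1.0000
    outer loop
      vertex 15.05 11.04 19.51
      vertex 0.67 4.68 19.51
      vertex 3.92 1.06 19.51
    endloop
  endfacet
  facet normal 0.0000 0.0000 1.0000
    outer loop
      vertex 15.05 11.04 19.51
      vertex 3.92 1.06 19.51
      vertex 8.66 0.04 19.51
    endloop
  endfacet
  facet normal 0.0000 0.0000 1.0000
    outer loop
      vertex 15.05 11.04 19.51
      vertex 8.66 0.04 19.51
      vertex 13.11 2.01 19.51
    endloop
  endfacet
  facet normal 0.0000 0.0000 1.0000
    outer loop
      vertex 15.05 11.04 19.51
      vertex 13.11 2.01 19.51
      vertex 15.54 6.21 19.51
    endloop
  endfacet
  facet normal 0.7441 0.6681 0.0000
    outer loop
      vertex 15.05 11.04 0.00
      vertex 11.80 14.66 0.00
      vertex 11.80 14.66 19.51
    endloop
  endfacet
  facet normal 0.7441 0.6681 0.0000
    outer loop
      vertex 15.05 11.04 0.00
      vertex 11.80 14.66 19.51
      vertex 15.05 11.04 19.51
    endloop
  endfacet
  facet normal 0.2104 0.9776 0.0000
    outer loop
      vertex 11.80 14.66 0.00
      vertex 7.06 15.68 0.00
      vertex 7.06 15.68 19.51
    endloop
  endfacet
  facet normal 0.2104 0.9776 0.0000
    outer loop
      vertex 11.80 14.66 0.00
      vertex 7.06 15.68 19.51
      vertex 11.80 14.66 19.51
    endloop
  endfacet
  facet normal -0.4048 0.9144 0.0000
    outer loop
      vertex 7.06 15.68 0.00
      vertex 2.61 13.71 0.00
      vertex 2.61 13.71 19.51
    endloop
  endfacet
  facet normal -0.4048 0.9144 0.0000
    outer loop
      vertex 7.06 15.68 0.00
      vertex 2.61 13.71 19.51
      vertex 7.06 15.68 19.51
    endloop
  endfacet
  facet normal -0.8656 0.5008 0.0000
    outer loop
      vertex 2.61 13.71 0.00
      vertex 0.18 9.51 0.00
      vertex 0.18 9.51 19.51
    endloop
  endfacet
  facet normal -0.8656 0.5008 0.0000
    outer loop
      vertex 2.61 13.71 0.00
      vertex 0.18 9.51 19.51
      vertex 2.61 13.71 19.51
    endloop
  endfacet
  facet normal -0.9949 -0.1009 0.0000
    outer loop
      vertex 0.18 9.51 0.00
      vertex 0.67 4.68 0.00
      vertex 0.67 4.68 19.51
    endloop
  endfacet
  facet normal -0.9949 -0.1009 0.0000
    outer loop
      vertex 0.18 9.51 0.00
      vertex 0.67 4.68 19.51
      vertex 0.18 9.51 19.51
    endloop
  endfacet
  facet normal -0.7441 -0.6681 0.0000
    outer loop
      vertex 0.67 4.68 0.00
      vertex 3.92 1.06 0.00
      vertex 3.92 1.06 19.51
    endloop
  endfacet
  facet normal -0.7441 -0.6681 0.0000
    outer loop
      vertex 0.67 4.68 0.00
      vertex 3.92 1.06 19.51
      vertex 0.67 4.68 19.51
    endloop
  endfacet
  facet normal -0.2104 -0.9776 0.0000
    outer loop
      vertex 3.92 1.06 0.00
      vertex 8.66 0.04 0.00
      vertex 8.66 0.04 19.51
    endloop
  endfacet
  facet normal -0.2104 -0.9776 0.0000
    outer loop
      vertex 3.92 1.06 0.00
      vertex 8.66 0.04 19.51
      vertex 3.92 1.06 19.51
    endloop
  endfacet
  facet normal 0.4048 -0.9144 0.0000
    outer loop
      vertex 8.66 0.04 0.00
      vertex 13.11 2.01 0.00
      vertex 13.11 2.01 19.51
    endloop
  endfacet
  facet normal 0.4048 -0.9144 0.0000
    outer loop
      vertex 8.66 0.04 0.00
      vertex 13.11 2.01 19.51
      vertex 8.66 0.04 19.51
    endloop
  endfacet
  facet normal 0.8656 -0.5008 0.0000
    outer loop
      vertex 13.11 2.01 0.00
      vertex 15.54 6.21 0.00
      vertex 15.54 6.21 19.51
    endloop
  endfacet
  facet normal 0.8656 -0.5008 0.0000
    outer loop
      vertex 13.11 2.01 0.00
      vertex 15.54 6.21 19.51
      vertex 13.11 2.01 19.51
    endloop
  endfacet
  facet normal 0.9949 0.1009 0.0000
    outer loop
      vertex 15.54 6.21 0.00
      vertex 15.05 11.04 0.00
      vertex 15.05 11.04 19.51
    endloop
  endfacet
  facet normal 0.9949 0.1009 0.0000
    outer loop
      vertex 15.54 6.21 0.00
      vertex 15.05 11.04 19.51
      vertex 15.54 6.21 19.51
    endloop
  endfacet
endsolid part

The G0 Z moves step by Δz≈3.90 mm. Every layer's G1 loop is the same polygon, so the solid is a straight extrusion of it from z=0 to z≈19.5. Closing with flat bottom and top caps and triangulating gives 36 facets — a regular 10-sided prism (a cylinder approximated with 10 flat sides), circumscribed radius ≈ 7.86 mm, height ≈ 19.5 mm.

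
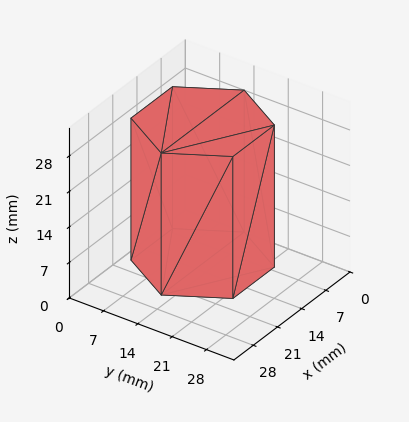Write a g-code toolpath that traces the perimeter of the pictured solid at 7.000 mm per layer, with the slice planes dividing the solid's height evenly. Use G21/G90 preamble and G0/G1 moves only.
Reading the render: the shape is a regular 6-sided prism (a cylinder approximated with 6 flat sides), circumscribed radius ≈ 12 mm, height ≈ 28 mm (dimensions read to the nearest mm from the axis ticks). For the g-code, the solid's height is divided into equal slices at the stated Δz and each level perimeter traced with G1 moves after a G0 lift.

; perimeter-only toolpath
G21 ; units = mm
G90 ; absolute positioning
G28 ; home
; layer 1
G0 Z7.000
G0 X24.000 Y12.000
G1 X18.000 Y22.392
G1 X6.000 Y22.392
G1 X0.000 Y12.000
G1 X6.000 Y1.608
G1 X18.000 Y1.608
G1 X24.000 Y12.000
; layer 2
G0 Z14.000
G0 X24.000 Y12.000
G1 X18.000 Y22.392
G1 X6.000 Y22.392
G1 X0.000 Y12.000
G1 X6.000 Y1.608
G1 X18.000 Y1.608
G1 X24.000 Y12.000
; layer 3
G0 Z21.000
G0 X24.000 Y12.000
G1 X18.000 Y22.392
G1 X6.000 Y22.392
G1 X0.000 Y12.000
G1 X6.000 Y1.608
G1 X18.000 Y1.608
G1 X24.000 Y12.000
; layer 4
G0 Z28.000
G0 X24.000 Y12.000
G1 X18.000 Y22.392
G1 X6.000 Y22.392
G1 X0.000 Y12.000
G1 X6.000 Y1.608
G1 X18.000 Y1.608
G1 X24.000 Y12.000
M2 ; end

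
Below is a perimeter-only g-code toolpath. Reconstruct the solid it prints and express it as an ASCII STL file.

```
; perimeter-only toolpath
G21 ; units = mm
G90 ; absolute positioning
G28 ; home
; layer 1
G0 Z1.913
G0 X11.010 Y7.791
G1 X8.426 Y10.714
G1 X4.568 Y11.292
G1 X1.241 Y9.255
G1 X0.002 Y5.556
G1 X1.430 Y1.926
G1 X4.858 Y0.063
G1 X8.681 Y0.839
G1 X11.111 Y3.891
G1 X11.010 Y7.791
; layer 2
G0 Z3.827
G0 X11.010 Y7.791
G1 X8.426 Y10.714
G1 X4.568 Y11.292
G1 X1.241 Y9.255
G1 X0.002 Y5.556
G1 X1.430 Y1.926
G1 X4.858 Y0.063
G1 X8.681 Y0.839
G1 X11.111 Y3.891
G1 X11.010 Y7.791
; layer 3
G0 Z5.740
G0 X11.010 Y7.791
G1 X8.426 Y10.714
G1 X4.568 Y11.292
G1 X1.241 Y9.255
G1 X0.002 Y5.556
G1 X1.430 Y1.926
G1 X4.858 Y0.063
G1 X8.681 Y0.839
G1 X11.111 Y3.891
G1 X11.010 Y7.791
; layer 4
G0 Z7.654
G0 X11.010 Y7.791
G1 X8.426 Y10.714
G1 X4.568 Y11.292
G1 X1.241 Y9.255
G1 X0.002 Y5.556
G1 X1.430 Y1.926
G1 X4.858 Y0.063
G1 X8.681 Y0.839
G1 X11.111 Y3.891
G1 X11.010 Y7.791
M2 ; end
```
solid part
  facet normal 0.0000 0.0000 -1.0000
    outer loop
      vertex 4.568 11.292 0.000
      vertex 8.426 10.714 0.000
      vertex 11.010 7.791 0.000
    endloop
  endfacet
  facet normal 0.0000 0.0000 -1.0000
    outer loop
      vertex 1.241 9.255 0.000
      vertex 4.568 11.292 0.000
      vertex 11.010 7.791 0.000
    endloop
  endfacet
  facet normal 0.0000 0.0000 -1.0000
    outer loop
      vertex 0.002 5.556 0.000
      vertex 1.241 9.255 0.000
      vertex 11.010 7.791 0.000
    endloop
  endfacet
  facet normal 0.0000 0.0000 -1.0000
    outer loop
      vertex 1.430 1.926 0.000
      vertex 0.002 5.556 0.000
      vertex 11.010 7.791 0.000
    endloop
  endfacet
  facet normal 0.0000 0.0000 -1.0000
    outer loop
      vertex 4.858 0.063 0.000
      vertex 1.430 1.926 0.000
      vertex 11.010 7.791 0.000
    endloop
  endfacet
  facet normal 0.0000 0.0000 -1.0000
    outer loop
      vertex 8.681 0.839 0.000
      vertex 4.858 0.063 0.000
      vertex 11.010 7.791 0.000
    endloop
  endfacet
  facet normal 0.0000 0.0000 -1.0000
    outer loop
      vertex 11.111 3.891 0.000
      vertex 8.681 0.839 0.000
      vertex 11.010 7.791 0.000
    endloop
  endfacet
  facet normal 0.0000 0.0000 1.0000
    outer loop
      vertex 11.010 7.791 7.654
      vertex 8.426 10.714 7.654
      vertex 4.568 11.292 7.654
    endloop
  endfacet
  facet normal 0.0000 0.0000 1.0000
    outer loop
      vertex 11.010 7.791 7.654
      vertex 4.568 11.292 7.654
      vertex 1.241 9.255 7.654
    endloop
  endfacet
  facet normal 0.0000 0.0000 1.0000
    outer loop
      vertex 11.010 7.791 7.654
      vertex 1.241 9.255 7.654
      vertex 0.002 5.556 7.654
    endloop
  endfacet
  facet normal 0.0000 0.0000 1.0000
    outer loop
      vertex 11.010 7.791 7.654
      vertex 0.002 5.556 7.654
      vertex 1.430 1.926 7.654
    endloop
  endfacet
  facet normal 0.0000 0.0000 1.0000
    outer loop
      vertex 11.010 7.791 7.654
      vertex 1.430 1.926 7.654
      vertex 4.858 0.063 7.654
    endloop
  endfacet
  facet normal 0.0000 0.0000 1.0000
    outer loop
      vertex 11.010 7.791 7.654
      vertex 4.858 0.063 7.654
      vertex 8.681 0.839 7.654
    endloop
  endfacet
  facet normal 0.0000 0.0000 1.0000
    outer loop
      vertex 11.010 7.791 7.654
      vertex 8.681 0.839 7.654
      vertex 11.111 3.891 7.654
    endloop
  endfacet
  facet normal 0.7492 0.6623 0.0000
    outer loop
      vertex 11.010 7.791 0.000
      vertex 8.426 10.714 0.000
      vertex 8.426 10.714 7.654
    endloop
  endfacet
  facet normal 0.7492 0.6623 0.0000
    outer loop
      vertex 11.010 7.791 0.000
      vertex 8.426 10.714 7.654
      vertex 11.010 7.791 7.654
    endloop
  endfacet
  facet normal 0.1482 0.9890 0.0000
    outer loop
      vertex 8.426 10.714 0.000
      vertex 4.568 11.292 0.000
      vertex 4.568 11.292 7.654
    endloop
  endfacet
  facet normal 0.1482 0.9890 0.0000
    outer loop
      vertex 8.426 10.714 0.000
      vertex 4.568 11.292 7.654
      vertex 8.426 10.714 7.654
    endloop
  endfacet
  facet normal -0.5222 0.8528 0.0000
    outer loop
      vertex 4.568 11.292 0.000
      vertex 1.241 9.255 0.000
      vertex 1.241 9.255 7.654
    endloop
  endfacet
  facet normal -0.5222 0.8528 0.0000
    outer loop
      vertex 4.568 11.292 0.000
      vertex 1.241 9.255 7.654
      vertex 4.568 11.292 7.654
    endloop
  endfacet
  facet normal -0.9482 0.3176 0.0000
    outer loop
      vertex 1.241 9.255 0.000
      vertex 0.002 5.556 0.000
      vertex 0.002 5.556 7.654
    endloop
  endfacet
  facet normal -0.9482 0.3176 0.0000
    outer loop
      vertex 1.241 9.255 0.000
      vertex 0.002 5.556 7.654
      vertex 1.241 9.255 7.654
    endloop
  endfacet
  facet normal -0.9306 -0.3661 0.0000
    outer loop
      vertex 0.002 5.556 0.000
      vertex 1.430 1.926 0.000
      vertex 1.430 1.926 7.654
    endloop
  endfacet
  facet normal -0.9306 -0.3661 0.0000
    outer loop
      vertex 0.002 5.556 0.000
      vertex 1.430 1.926 7.654
      vertex 0.002 5.556 7.654
    endloop
  endfacet
  facet normal -0.4775 -0.8786 0.0000
    outer loop
      vertex 1.430 1.926 0.000
      vertex 4.858 0.063 0.000
      vertex 4.858 0.063 7.654
    endloop
  endfacet
  facet normal -0.4775 -0.8786 0.0000
    outer loop
      vertex 1.430 1.926 0.000
      vertex 4.858 0.063 7.654
      vertex 1.430 1.926 7.654
    endloop
  endfacet
  facet normal 0.1989 -0.9800 0.0000
    outer loop
      vertex 4.858 0.063 0.000
      vertex 8.681 0.839 0.000
      vertex 8.681 0.839 7.654
    endloop
  endfacet
  facet normal 0.1989 -0.9800 0.0000
    outer loop
      vertex 4.858 0.063 0.000
      vertex 8.681 0.839 7.654
      vertex 4.858 0.063 7.654
    endloop
  endfacet
  facet normal 0.7823 -0.6229 0.0000
    outer loop
      vertex 8.681 0.839 0.000
      vertex 11.111 3.891 0.000
      vertex 11.111 3.891 7.654
    endloop
  endfacet
  facet normal 0.7823 -0.6229 0.0000
    outer loop
      vertex 8.681 0.839 0.000
      vertex 11.111 3.891 7.654
      vertex 8.681 0.839 7.654
    endloop
  endfacet
  facet normal 0.9997 0.0259 0.0000
    outer loop
      vertex 11.111 3.891 0.000
      vertex 11.010 7.791 0.000
      vertex 11.010 7.791 7.654
    endloop
  endfacet
  facet normal 0.9997 0.0259 0.0000
    outer loop
      vertex 11.111 3.891 0.000
      vertex 11.010 7.791 7.654
      vertex 11.111 3.891 7.654
    endloop
  endfacet
endsolid part

The G0 Z moves step by Δz≈1.913 mm. Every layer's G1 loop is the same polygon, so the solid is a straight extrusion of it from z=0 to z≈7.65. Closing with flat bottom and top caps and triangulating gives 32 facets — a regular 9-sided prism (a cylinder approximated with 9 flat sides), circumscribed radius ≈ 5.7 mm, height ≈ 7.65 mm.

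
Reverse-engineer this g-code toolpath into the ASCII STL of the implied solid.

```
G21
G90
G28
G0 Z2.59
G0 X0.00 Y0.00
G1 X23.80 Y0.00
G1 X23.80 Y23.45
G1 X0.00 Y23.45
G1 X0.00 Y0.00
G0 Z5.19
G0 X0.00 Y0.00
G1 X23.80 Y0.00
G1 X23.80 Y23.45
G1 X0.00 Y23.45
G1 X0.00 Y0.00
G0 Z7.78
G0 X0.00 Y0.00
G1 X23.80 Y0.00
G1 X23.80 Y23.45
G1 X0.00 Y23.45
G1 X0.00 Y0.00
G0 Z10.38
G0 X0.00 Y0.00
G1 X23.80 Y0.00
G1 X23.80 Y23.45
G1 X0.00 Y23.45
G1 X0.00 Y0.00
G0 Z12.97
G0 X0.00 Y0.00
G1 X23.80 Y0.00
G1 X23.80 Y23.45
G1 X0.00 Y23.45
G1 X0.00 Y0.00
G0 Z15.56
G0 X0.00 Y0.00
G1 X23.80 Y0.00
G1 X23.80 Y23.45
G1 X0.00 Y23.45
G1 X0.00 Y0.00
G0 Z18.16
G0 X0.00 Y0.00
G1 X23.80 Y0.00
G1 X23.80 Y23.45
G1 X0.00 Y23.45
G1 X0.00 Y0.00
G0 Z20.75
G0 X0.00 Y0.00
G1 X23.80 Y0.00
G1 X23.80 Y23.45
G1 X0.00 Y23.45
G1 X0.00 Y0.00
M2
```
solid part
  facet normal 0.0000 0.0000 -1.0000
    outer loop
      vertex 23.80 23.45 0.00
      vertex 23.80 0.00 0.00
      vertex 0.00 0.00 0.00
    endloop
  endfacet
  facet normal 0.0000 0.0000 -1.0000
    outer loop
      vertex 0.00 23.45 0.00
      vertex 23.80 23.45 0.00
      vertex 0.00 0.00 0.00
    endloop
  endfacet
  facet normal 0.0000 0.0000 1.0000
    outer loop
      vertex 0.00 0.00 20.75
      vertex 23.80 0.00 20.75
      vertex 23.80 23.45 20.75
    endloop
  endfacet
  facet normal 0.0000 0.0000 1.0000
    outer loop
      vertex 0.00 0.00 20.75
      vertex 23.80 23.45 20.75
      vertex 0.00 23.45 20.75
    endloop
  endfacet
  facet normal 0.0000 -1.0000 0.0000
    outer loop
      vertex 0.00 0.00 0.00
      vertex 23.80 0.00 0.00
      vertex 23.80 0.00 20.75
    endloop
  endfacet
  facet normal 0.0000 -1.0000 0.0000
    outer loop
      vertex 0.00 0.00 0.00
      vertex 23.80 0.00 20.75
      vertex 0.00 0.00 20.75
    endloop
  endfacet
  facet normal 0.0000 1.0000 0.0000
    outer loop
      vertex 23.80 23.45 20.75
      vertex 23.80 23.45 0.00
      vertex 0.00 23.45 0.00
    endloop
  endfacet
  facet normal 0.0000 1.0000 0.0000
    outer loop
      vertex 0.00 23.45 20.75
      vertex 23.80 23.45 20.75
      vertex 0.00 23.45 0.00
    endloop
  endfacet
  facet normal -1.0000 0.0000 0.0000
    outer loop
      vertex 0.00 23.45 20.75
      vertex 0.00 23.45 0.00
      vertex 0.00 0.00 0.00
    endloop
  endfacet
  facet normal -1.0000 0.0000 0.0000
    outer loop
      vertex 0.00 0.00 20.75
      vertex 0.00 23.45 20.75
      vertex 0.00 0.00 0.00
    endloop
  endfacet
  facet normal 1.0000 0.0000 0.0000
    outer loop
      vertex 23.80 0.00 0.00
      vertex 23.80 23.45 0.00
      vertex 23.80 23.45 20.75
    endloop
  endfacet
  facet normal 1.0000 0.0000 0.0000
    outer loop
      vertex 23.80 0.00 0.00
      vertex 23.80 23.45 20.75
      vertex 23.80 0.00 20.75
    endloop
  endfacet
endsolid part

The G0 Z moves step by Δz≈2.59 mm. Every layer's G1 loop is the same polygon, so the solid is a straight extrusion of it from z=0 to z≈20.8. Closing with flat bottom and top caps and triangulating gives 12 facets — a rectangular box, roughly 23.8 × 23.4 mm footprint and 20.8 mm tall.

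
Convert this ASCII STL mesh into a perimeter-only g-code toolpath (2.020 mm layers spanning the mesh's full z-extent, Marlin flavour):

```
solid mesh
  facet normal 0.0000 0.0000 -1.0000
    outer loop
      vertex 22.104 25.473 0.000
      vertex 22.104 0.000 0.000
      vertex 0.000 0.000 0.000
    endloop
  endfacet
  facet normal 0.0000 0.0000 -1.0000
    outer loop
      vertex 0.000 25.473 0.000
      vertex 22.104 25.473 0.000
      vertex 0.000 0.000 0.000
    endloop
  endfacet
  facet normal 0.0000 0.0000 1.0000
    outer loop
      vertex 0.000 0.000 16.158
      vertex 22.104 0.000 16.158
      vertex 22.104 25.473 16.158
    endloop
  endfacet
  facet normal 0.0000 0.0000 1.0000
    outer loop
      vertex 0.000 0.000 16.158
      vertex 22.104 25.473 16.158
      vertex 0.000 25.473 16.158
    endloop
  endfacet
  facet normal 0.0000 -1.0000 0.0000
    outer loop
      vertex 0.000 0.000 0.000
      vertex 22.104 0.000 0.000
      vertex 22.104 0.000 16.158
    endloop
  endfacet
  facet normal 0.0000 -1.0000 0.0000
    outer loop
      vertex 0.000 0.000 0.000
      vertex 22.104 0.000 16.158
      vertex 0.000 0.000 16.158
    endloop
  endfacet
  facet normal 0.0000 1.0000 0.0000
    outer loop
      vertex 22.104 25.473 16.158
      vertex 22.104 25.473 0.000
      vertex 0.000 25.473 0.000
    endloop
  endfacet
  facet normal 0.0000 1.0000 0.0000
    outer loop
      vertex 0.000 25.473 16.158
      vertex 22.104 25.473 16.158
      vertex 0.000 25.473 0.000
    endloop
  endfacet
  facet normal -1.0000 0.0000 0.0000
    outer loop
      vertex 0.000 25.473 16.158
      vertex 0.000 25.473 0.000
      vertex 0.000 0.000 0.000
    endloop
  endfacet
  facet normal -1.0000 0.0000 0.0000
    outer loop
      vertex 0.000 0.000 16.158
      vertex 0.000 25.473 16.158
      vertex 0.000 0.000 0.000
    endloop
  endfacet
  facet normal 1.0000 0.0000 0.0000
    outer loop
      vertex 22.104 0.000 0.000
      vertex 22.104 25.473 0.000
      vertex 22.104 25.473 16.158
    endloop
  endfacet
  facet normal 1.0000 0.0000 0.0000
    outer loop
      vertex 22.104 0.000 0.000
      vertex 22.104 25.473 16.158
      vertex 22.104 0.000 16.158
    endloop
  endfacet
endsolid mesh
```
; perimeter-only toolpath
G21 ; units = mm
G90 ; absolute positioning
G28 ; home
; layer 1
G0 Z2.020
G0 X0.000 Y0.000
G1 X22.104 Y0.000
G1 X22.104 Y25.473
G1 X0.000 Y25.473
G1 X0.000 Y0.000
; layer 2
G0 Z4.040
G0 X0.000 Y0.000
G1 X22.104 Y0.000
G1 X22.104 Y25.473
G1 X0.000 Y25.473
G1 X0.000 Y0.000
; layer 3
G0 Z6.059
G0 X0.000 Y0.000
G1 X22.104 Y0.000
G1 X22.104 Y25.473
G1 X0.000 Y25.473
G1 X0.000 Y0.000
; layer 4
G0 Z8.079
G0 X0.000 Y0.000
G1 X22.104 Y0.000
G1 X22.104 Y25.473
G1 X0.000 Y25.473
G1 X0.000 Y0.000
; layer 5
G0 Z10.099
G0 X0.000 Y0.000
G1 X22.104 Y0.000
G1 X22.104 Y25.473
G1 X0.000 Y25.473
G1 X0.000 Y0.000
; layer 6
G0 Z12.119
G0 X0.000 Y0.000
G1 X22.104 Y0.000
G1 X22.104 Y25.473
G1 X0.000 Y25.473
G1 X0.000 Y0.000
; layer 7
G0 Z14.138
G0 X0.000 Y0.000
G1 X22.104 Y0.000
G1 X22.104 Y25.473
G1 X0.000 Y25.473
G1 X0.000 Y0.000
; layer 8
G0 Z16.158
G0 X0.000 Y0.000
G1 X22.104 Y0.000
G1 X22.104 Y25.473
G1 X0.000 Y25.473
G1 X0.000 Y0.000
M2 ; end

The solid is a rectangular box, roughly 22.1 × 25.5 mm footprint and 16.2 mm tall. Slicing at Δz = 2.020 mm — 8 equal slices spanning the solid's height, so layer i sits at z = i·h/8 — gives 8 non-empty perimeters. Each is a 4-segment closed polygon; G0 lifts to the layer z and rapids to the start vertex, then G1 traces the edges.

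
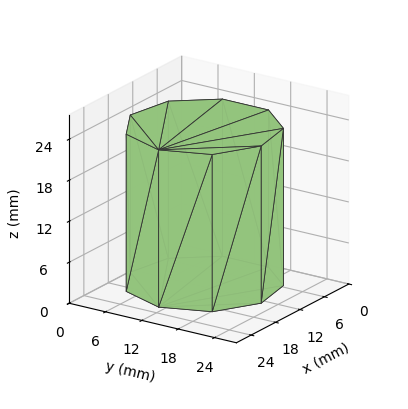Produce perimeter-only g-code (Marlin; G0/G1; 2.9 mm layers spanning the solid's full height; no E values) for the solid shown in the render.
Reading the render: the shape is a regular 9-sided prism (a cylinder approximated with 9 flat sides), circumscribed radius ≈ 11 mm, height ≈ 23 mm (dimensions read to the nearest mm from the axis ticks). For the g-code, the solid's height is divided into equal slices at the stated Δz and each level perimeter traced with G1 moves after a G0 lift.

; perimeter-only toolpath
G21 ; units = mm
G90 ; absolute positioning
G28 ; home
; layer 1
G0 Z2.9
G0 X22.0 Y11.0
G1 X19.4 Y18.1
G1 X12.9 Y21.8
G1 X5.5 Y20.5
G1 X0.7 Y14.8
G1 X0.7 Y7.2
G1 X5.5 Y1.5
G1 X12.9 Y0.2
G1 X19.4 Y3.9
G1 X22.0 Y11.0
; layer 2
G0 Z5.8
G0 X22.0 Y11.0
G1 X19.4 Y18.1
G1 X12.9 Y21.8
G1 X5.5 Y20.5
G1 X0.7 Y14.8
G1 X0.7 Y7.2
G1 X5.5 Y1.5
G1 X12.9 Y0.2
G1 X19.4 Y3.9
G1 X22.0 Y11.0
; layer 3
G0 Z8.6
G0 X22.0 Y11.0
G1 X19.4 Y18.1
G1 X12.9 Y21.8
G1 X5.5 Y20.5
G1 X0.7 Y14.8
G1 X0.7 Y7.2
G1 X5.5 Y1.5
G1 X12.9 Y0.2
G1 X19.4 Y3.9
G1 X22.0 Y11.0
; layer 4
G0 Z11.5
G0 X22.0 Y11.0
G1 X19.4 Y18.1
G1 X12.9 Y21.8
G1 X5.5 Y20.5
G1 X0.7 Y14.8
G1 X0.7 Y7.2
G1 X5.5 Y1.5
G1 X12.9 Y0.2
G1 X19.4 Y3.9
G1 X22.0 Y11.0
; layer 5
G0 Z14.4
G0 X22.0 Y11.0
G1 X19.4 Y18.1
G1 X12.9 Y21.8
G1 X5.5 Y20.5
G1 X0.7 Y14.8
G1 X0.7 Y7.2
G1 X5.5 Y1.5
G1 X12.9 Y0.2
G1 X19.4 Y3.9
G1 X22.0 Y11.0
; layer 6
G0 Z17.2
G0 X22.0 Y11.0
G1 X19.4 Y18.1
G1 X12.9 Y21.8
G1 X5.5 Y20.5
G1 X0.7 Y14.8
G1 X0.7 Y7.2
G1 X5.5 Y1.5
G1 X12.9 Y0.2
G1 X19.4 Y3.9
G1 X22.0 Y11.0
; layer 7
G0 Z20.1
G0 X22.0 Y11.0
G1 X19.4 Y18.1
G1 X12.9 Y21.8
G1 X5.5 Y20.5
G1 X0.7 Y14.8
G1 X0.7 Y7.2
G1 X5.5 Y1.5
G1 X12.9 Y0.2
G1 X19.4 Y3.9
G1 X22.0 Y11.0
; layer 8
G0 Z23.0
G0 X22.0 Y11.0
G1 X19.4 Y18.1
G1 X12.9 Y21.8
G1 X5.5 Y20.5
G1 X0.7 Y14.8
G1 X0.7 Y7.2
G1 X5.5 Y1.5
G1 X12.9 Y0.2
G1 X19.4 Y3.9
G1 X22.0 Y11.0
M2 ; end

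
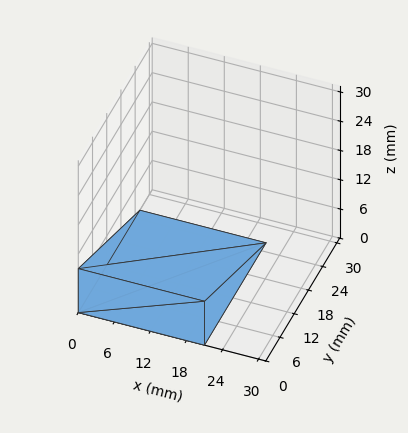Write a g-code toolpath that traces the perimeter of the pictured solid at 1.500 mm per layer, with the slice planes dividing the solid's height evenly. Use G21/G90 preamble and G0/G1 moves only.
Reading the render: the shape is a wedge (ramp): 21 × 26 mm base, rising to 9 mm along the y=0 edge and sloping linearly to z=0 at y=26 (dimensions read to the nearest mm from the axis ticks). For the g-code, the solid's height is divided into equal slices at the stated Δz and each level perimeter traced with G1 moves after a G0 lift.

; perimeter-only toolpath
G21 ; units = mm
G90 ; absolute positioning
G28 ; home
; layer 1
G0 Z1.500
G0 X0.000 Y0.000
G1 X21.000 Y0.000
G1 X21.000 Y21.667
G1 X0.000 Y21.667
G1 X0.000 Y0.000
; layer 2
G0 Z3.000
G0 X0.000 Y0.000
G1 X21.000 Y0.000
G1 X21.000 Y17.333
G1 X0.000 Y17.333
G1 X0.000 Y0.000
; layer 3
G0 Z4.500
G0 X0.000 Y0.000
G1 X21.000 Y0.000
G1 X21.000 Y13.000
G1 X0.000 Y13.000
G1 X0.000 Y0.000
; layer 4
G0 Z6.000
G0 X0.000 Y0.000
G1 X21.000 Y0.000
G1 X21.000 Y8.667
G1 X0.000 Y8.667
G1 X0.000 Y0.000
; layer 5
G0 Z7.500
G0 X0.000 Y0.000
G1 X21.000 Y0.000
G1 X21.000 Y4.333
G1 X0.000 Y4.333
G1 X0.000 Y0.000
M2 ; end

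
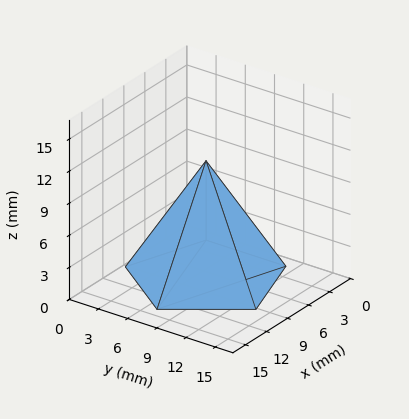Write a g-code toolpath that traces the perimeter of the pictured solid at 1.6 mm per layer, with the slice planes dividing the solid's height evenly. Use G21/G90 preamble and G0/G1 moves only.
Reading the render: the shape is a regular 5-sided pyramid, base circumscribed radius ≈ 7 mm, apex at z ≈ 11 mm (dimensions read to the nearest mm from the axis ticks). For the g-code, the solid's height is divided into equal slices at the stated Δz and each level perimeter traced with G1 moves after a G0 lift.

; perimeter-only toolpath
G21 ; units = mm
G90 ; absolute positioning
G28 ; home
; layer 1
G0 Z1.6
G0 X13.0 Y7.0
G1 X8.9 Y12.7
G1 X2.1 Y10.5
G1 X2.1 Y3.5
G1 X8.9 Y1.3
G1 X13.0 Y7.0
; layer 2
G0 Z3.1
G0 X12.0 Y7.0
G1 X8.6 Y11.8
G1 X2.9 Y9.9
G1 X2.9 Y4.1
G1 X8.6 Y2.2
G1 X12.0 Y7.0
; layer 3
G0 Z4.7
G0 X11.0 Y7.0
G1 X8.3 Y10.8
G1 X3.7 Y9.3
G1 X3.7 Y4.7
G1 X8.3 Y3.2
G1 X11.0 Y7.0
; layer 4
G0 Z6.3
G0 X10.0 Y7.0
G1 X7.9 Y9.9
G1 X4.6 Y8.8
G1 X4.6 Y5.2
G1 X7.9 Y4.1
G1 X10.0 Y7.0
; layer 5
G0 Z7.9
G0 X9.0 Y7.0
G1 X7.6 Y8.9
G1 X5.4 Y8.2
G1 X5.4 Y5.8
G1 X7.6 Y5.1
G1 X9.0 Y7.0
; layer 6
G0 Z9.4
G0 X8.0 Y7.0
G1 X7.3 Y8.0
G1 X6.2 Y7.6
G1 X6.2 Y6.4
G1 X7.3 Y6.0
G1 X8.0 Y7.0
M2 ; end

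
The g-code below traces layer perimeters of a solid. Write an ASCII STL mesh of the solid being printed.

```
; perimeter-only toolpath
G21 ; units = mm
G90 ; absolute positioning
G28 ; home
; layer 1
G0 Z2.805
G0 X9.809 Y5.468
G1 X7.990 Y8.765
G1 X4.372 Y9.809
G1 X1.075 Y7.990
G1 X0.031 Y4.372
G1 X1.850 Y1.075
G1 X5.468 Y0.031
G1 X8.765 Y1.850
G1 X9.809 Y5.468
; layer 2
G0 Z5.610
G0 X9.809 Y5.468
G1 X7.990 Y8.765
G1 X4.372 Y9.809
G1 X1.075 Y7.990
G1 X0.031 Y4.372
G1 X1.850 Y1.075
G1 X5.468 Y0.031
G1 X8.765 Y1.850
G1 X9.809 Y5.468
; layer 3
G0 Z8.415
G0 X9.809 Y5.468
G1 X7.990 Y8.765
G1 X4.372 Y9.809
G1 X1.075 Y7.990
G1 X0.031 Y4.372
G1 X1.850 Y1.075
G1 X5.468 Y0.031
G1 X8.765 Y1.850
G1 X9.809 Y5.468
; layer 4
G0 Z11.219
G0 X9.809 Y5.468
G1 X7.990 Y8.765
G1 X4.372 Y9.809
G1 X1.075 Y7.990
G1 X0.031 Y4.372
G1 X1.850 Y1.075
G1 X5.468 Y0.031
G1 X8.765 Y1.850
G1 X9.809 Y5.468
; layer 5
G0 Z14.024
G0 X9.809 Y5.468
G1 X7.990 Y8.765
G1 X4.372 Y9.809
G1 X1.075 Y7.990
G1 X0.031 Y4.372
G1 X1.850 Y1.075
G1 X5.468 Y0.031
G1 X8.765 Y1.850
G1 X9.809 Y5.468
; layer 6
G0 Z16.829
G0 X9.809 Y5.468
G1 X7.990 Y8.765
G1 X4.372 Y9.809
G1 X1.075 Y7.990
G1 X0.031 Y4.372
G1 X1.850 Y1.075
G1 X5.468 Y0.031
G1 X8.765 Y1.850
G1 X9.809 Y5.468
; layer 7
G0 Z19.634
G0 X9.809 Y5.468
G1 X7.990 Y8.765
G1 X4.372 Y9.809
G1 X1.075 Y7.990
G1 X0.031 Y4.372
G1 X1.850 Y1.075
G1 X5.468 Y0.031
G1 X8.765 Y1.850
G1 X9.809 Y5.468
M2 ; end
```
solid part
  facet normal 0.0000 0.0000 -1.0000
    outer loop
      vertex 4.372 9.809 0.000
      vertex 7.990 8.765 0.000
      vertex 9.809 5.468 0.000
    endloop
  endfacet
  facet normal 0.0000 0.0000 -1.0000
    outer loop
      vertex 1.075 7.990 0.000
      vertex 4.372 9.809 0.000
      vertex 9.809 5.468 0.000
    endloop
  endfacet
  facet normal 0.0000 0.0000 -1.0000
    outer loop
      vertex 0.031 4.372 0.000
      vertex 1.075 7.990 0.000
      vertex 9.809 5.468 0.000
    endloop
  endfacet
  facet normal 0.0000 0.0000 -1.0000
    outer loop
      vertex 1.850 1.075 0.000
      vertex 0.031 4.372 0.000
      vertex 9.809 5.468 0.000
    endloop
  endfacet
  facet normal 0.0000 0.0000 -1.0000
    outer loop
      vertex 5.468 0.031 0.000
      vertex 1.850 1.075 0.000
      vertex 9.809 5.468 0.000
    endloop
  endfacet
  facet normal 0.0000 0.0000 -1.0000
    outer loop
      vertex 8.765 1.850 0.000
      vertex 5.468 0.031 0.000
      vertex 9.809 5.468 0.000
    endloop
  endfacet
  facet normal 0.0000 0.0000 1.0000
    outer loop
      vertex 9.809 5.468 19.634
      vertex 7.990 8.765 19.634
      vertex 4.372 9.809 19.634
    endloop
  endfacet
  facet normal 0.0000 0.0000 1.0000
    outer loop
      vertex 9.809 5.468 19.634
      vertex 4.372 9.809 19.634
      vertex 1.075 7.990 19.634
    endloop
  endfacet
  facet normal 0.0000 0.0000 1.0000
    outer loop
      vertex 9.809 5.468 19.634
      vertex 1.075 7.990 19.634
      vertex 0.031 4.372 19.634
    endloop
  endfacet
  facet normal 0.0000 0.0000 1.0000
    outer loop
      vertex 9.809 5.468 19.634
      vertex 0.031 4.372 19.634
      vertex 1.850 1.075 19.634
    endloop
  endfacet
  facet normal 0.0000 0.0000 1.0000
    outer loop
      vertex 9.809 5.468 19.634
      vertex 1.850 1.075 19.634
      vertex 5.468 0.031 19.634
    endloop
  endfacet
  facet normal 0.0000 0.0000 1.0000
    outer loop
      vertex 9.809 5.468 19.634
      vertex 5.468 0.031 19.634
      vertex 8.765 1.850 19.634
    endloop
  endfacet
  facet normal 0.8756 0.4831 0.0000
    outer loop
      vertex 9.809 5.468 0.000
      vertex 7.990 8.765 0.000
      vertex 7.990 8.765 19.634
    endloop
  endfacet
  facet normal 0.8756 0.4831 0.0000
    outer loop
      vertex 9.809 5.468 0.000
      vertex 7.990 8.765 19.634
      vertex 9.809 5.468 19.634
    endloop
  endfacet
  facet normal 0.2772 0.9608 0.0000
    outer loop
      vertex 7.990 8.765 0.000
      vertex 4.372 9.809 0.000
      vertex 4.372 9.809 19.634
    endloop
  endfacet
  facet normal 0.2772 0.9608 0.0000
    outer loop
      vertex 7.990 8.765 0.000
      vertex 4.372 9.809 19.634
      vertex 7.990 8.765 19.634
    endloop
  endfacet
  facet normal -0.4831 0.8756 0.0000
    outer loop
      vertex 4.372 9.809 0.000
      vertex 1.075 7.990 0.000
      vertex 1.075 7.990 19.634
    endloop
  endfacet
  facet normal -0.4831 0.8756 0.0000
    outer loop
      vertex 4.372 9.809 0.000
      vertex 1.075 7.990 19.634
      vertex 4.372 9.809 19.634
    endloop
  endfacet
  facet normal -0.9608 0.2772 0.0000
    outer loop
      vertex 1.075 7.990 0.000
      vertex 0.031 4.372 0.000
      vertex 0.031 4.372 19.634
    endloop
  endfacet
  facet normal -0.9608 0.2772 0.0000
    outer loop
      vertex 1.075 7.990 0.000
      vertex 0.031 4.372 19.634
      vertex 1.075 7.990 19.634
    endloop
  endfacet
  facet normal -0.8756 -0.4831 0.0000
    outer loop
      vertex 0.031 4.372 0.000
      vertex 1.850 1.075 0.000
      vertex 1.850 1.075 19.634
    endloop
  endfacet
  facet normal -0.8756 -0.4831 0.0000
    outer loop
      vertex 0.031 4.372 0.000
      vertex 1.850 1.075 19.634
      vertex 0.031 4.372 19.634
    endloop
  endfacet
  facet normal -0.2772 -0.9608 0.0000
    outer loop
      vertex 1.850 1.075 0.000
      vertex 5.468 0.031 0.000
      vertex 5.468 0.031 19.634
    endloop
  endfacet
  facet normal -0.2772 -0.9608 0.0000
    outer loop
      vertex 1.850 1.075 0.000
      vertex 5.468 0.031 19.634
      vertex 1.850 1.075 19.634
    endloop
  endfacet
  facet normal 0.4831 -0.8756 0.0000
    outer loop
      vertex 5.468 0.031 0.000
      vertex 8.765 1.850 0.000
      vertex 8.765 1.850 19.634
    endloop
  endfacet
  facet normal 0.4831 -0.8756 0.0000
    outer loop
      vertex 5.468 0.031 0.000
      vertex 8.765 1.850 19.634
      vertex 5.468 0.031 19.634
    endloop
  endfacet
  facet normal 0.9608 -0.2772 0.0000
    outer loop
      vertex 8.765 1.850 0.000
      vertex 9.809 5.468 0.000
      vertex 9.809 5.468 19.634
    endloop
  endfacet
  facet normal 0.9608 -0.2772 0.0000
    outer loop
      vertex 8.765 1.850 0.000
      vertex 9.809 5.468 19.634
      vertex 8.765 1.850 19.634
    endloop
  endfacet
endsolid part

The G0 Z moves step by Δz≈2.805 mm. Every layer's G1 loop is the same polygon, so the solid is a straight extrusion of it from z=0 to z≈19.6. Closing with flat bottom and top caps and triangulating gives 28 facets — a regular 8-sided prism (a cylinder approximated with 8 flat sides), circumscribed radius ≈ 4.92 mm, height ≈ 19.6 mm.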